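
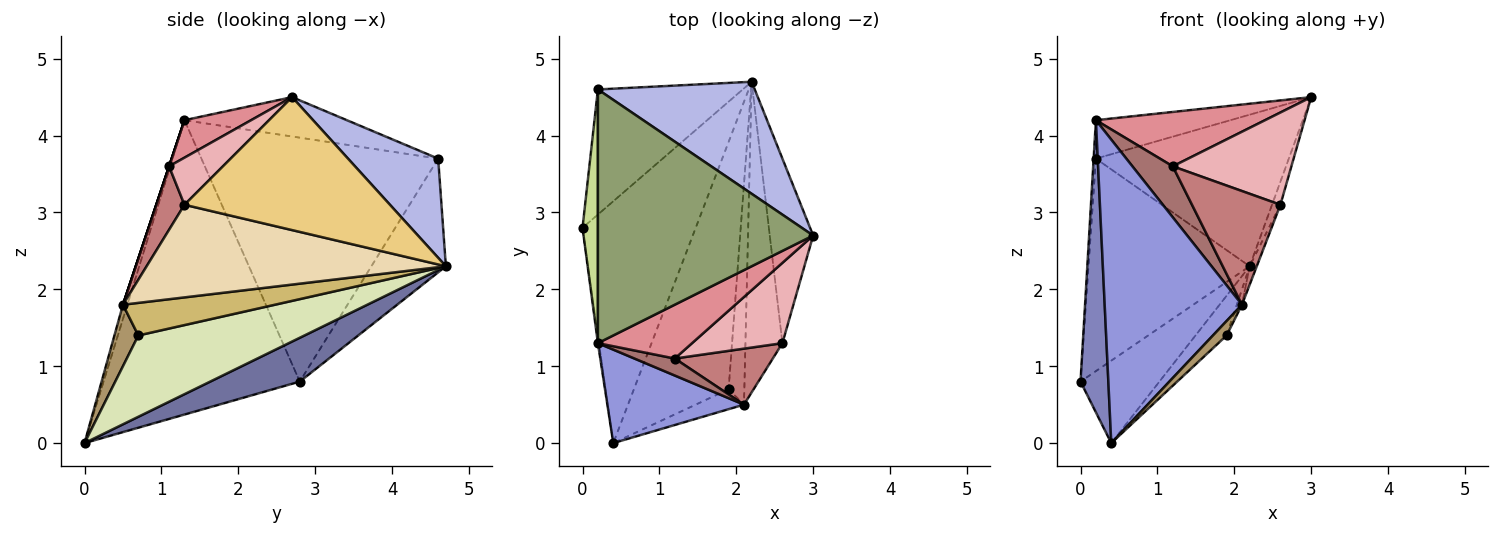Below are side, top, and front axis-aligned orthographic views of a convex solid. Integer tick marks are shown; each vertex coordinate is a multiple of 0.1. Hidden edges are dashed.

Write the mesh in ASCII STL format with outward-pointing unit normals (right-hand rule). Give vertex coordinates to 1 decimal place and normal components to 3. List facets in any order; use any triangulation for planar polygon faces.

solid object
 facet normal 0.344 0.303 -0.889
  outer loop
   vertex 2.2 4.7 2.3
   vertex 0.4 0.0 0.0
   vertex 0.0 2.8 0.8
  endloop
 endfacet
 facet normal -0.990 -0.140 -0.004
  outer loop
   vertex 0.2 1.3 4.2
   vertex 0.0 2.8 0.8
   vertex 0.4 0.0 0.0
  endloop
 endfacet
 facet normal -0.031 -0.955 0.294
  outer loop
   vertex 2.1 0.5 1.8
   vertex 0.2 1.3 4.2
   vertex 0.4 0.0 0.0
  endloop
 endfacet
 facet normal 0.352 0.753 0.556
  outer loop
   vertex 0.2 4.6 3.7
   vertex 3.0 2.7 4.5
   vertex 2.2 4.7 2.3
  endloop
 endfacet
 facet normal -0.178 0.147 0.973
  outer loop
   vertex 0.2 4.6 3.7
   vertex 0.2 1.3 4.2
   vertex 3.0 2.7 4.5
  endloop
 endfacet
 facet normal -0.370 0.801 -0.471
  outer loop
   vertex 0.2 4.6 3.7
   vertex 2.2 4.7 2.3
   vertex 0.0 2.8 0.8
  endloop
 endfacet
 facet normal -0.998 0.010 0.063
  outer loop
   vertex 0.2 4.6 3.7
   vertex 0.0 2.8 0.8
   vertex 0.2 1.3 4.2
  endloop
 endfacet
 facet normal 0.647 0.121 -0.753
  outer loop
   vertex 1.9 0.7 1.4
   vertex 0.4 0.0 0.0
   vertex 2.2 4.7 2.3
  endloop
 endfacet
 facet normal 0.717 -0.410 -0.564
  outer loop
   vertex 1.9 0.7 1.4
   vertex 2.1 0.5 1.8
   vertex 0.4 0.0 0.0
  endloop
 endfacet
 facet normal 0.900 0.030 -0.435
  outer loop
   vertex 1.9 0.7 1.4
   vertex 2.2 4.7 2.3
   vertex 2.1 0.5 1.8
  endloop
 endfacet
 facet normal 0.950 0.039 -0.310
  outer loop
   vertex 2.6 1.3 3.1
   vertex 2.2 4.7 2.3
   vertex 3.0 2.7 4.5
  endloop
 endfacet
 facet normal 0.929 0.022 -0.371
  outer loop
   vertex 2.6 1.3 3.1
   vertex 2.1 0.5 1.8
   vertex 2.2 4.7 2.3
  endloop
 endfacet
 facet normal 0.000 -0.949 0.316
  outer loop
   vertex 1.2 1.1 3.6
   vertex 0.2 1.3 4.2
   vertex 2.1 0.5 1.8
  endloop
 endfacet
 facet normal 0.275 -0.862 0.425
  outer loop
   vertex 1.2 1.1 3.6
   vertex 2.1 0.5 1.8
   vertex 2.6 1.3 3.1
  endloop
 endfacet
 facet normal 0.270 -0.684 0.677
  outer loop
   vertex 1.2 1.1 3.6
   vertex 3.0 2.7 4.5
   vertex 0.2 1.3 4.2
  endloop
 endfacet
 facet normal 0.324 -0.714 0.621
  outer loop
   vertex 1.2 1.1 3.6
   vertex 2.6 1.3 3.1
   vertex 3.0 2.7 4.5
  endloop
 endfacet
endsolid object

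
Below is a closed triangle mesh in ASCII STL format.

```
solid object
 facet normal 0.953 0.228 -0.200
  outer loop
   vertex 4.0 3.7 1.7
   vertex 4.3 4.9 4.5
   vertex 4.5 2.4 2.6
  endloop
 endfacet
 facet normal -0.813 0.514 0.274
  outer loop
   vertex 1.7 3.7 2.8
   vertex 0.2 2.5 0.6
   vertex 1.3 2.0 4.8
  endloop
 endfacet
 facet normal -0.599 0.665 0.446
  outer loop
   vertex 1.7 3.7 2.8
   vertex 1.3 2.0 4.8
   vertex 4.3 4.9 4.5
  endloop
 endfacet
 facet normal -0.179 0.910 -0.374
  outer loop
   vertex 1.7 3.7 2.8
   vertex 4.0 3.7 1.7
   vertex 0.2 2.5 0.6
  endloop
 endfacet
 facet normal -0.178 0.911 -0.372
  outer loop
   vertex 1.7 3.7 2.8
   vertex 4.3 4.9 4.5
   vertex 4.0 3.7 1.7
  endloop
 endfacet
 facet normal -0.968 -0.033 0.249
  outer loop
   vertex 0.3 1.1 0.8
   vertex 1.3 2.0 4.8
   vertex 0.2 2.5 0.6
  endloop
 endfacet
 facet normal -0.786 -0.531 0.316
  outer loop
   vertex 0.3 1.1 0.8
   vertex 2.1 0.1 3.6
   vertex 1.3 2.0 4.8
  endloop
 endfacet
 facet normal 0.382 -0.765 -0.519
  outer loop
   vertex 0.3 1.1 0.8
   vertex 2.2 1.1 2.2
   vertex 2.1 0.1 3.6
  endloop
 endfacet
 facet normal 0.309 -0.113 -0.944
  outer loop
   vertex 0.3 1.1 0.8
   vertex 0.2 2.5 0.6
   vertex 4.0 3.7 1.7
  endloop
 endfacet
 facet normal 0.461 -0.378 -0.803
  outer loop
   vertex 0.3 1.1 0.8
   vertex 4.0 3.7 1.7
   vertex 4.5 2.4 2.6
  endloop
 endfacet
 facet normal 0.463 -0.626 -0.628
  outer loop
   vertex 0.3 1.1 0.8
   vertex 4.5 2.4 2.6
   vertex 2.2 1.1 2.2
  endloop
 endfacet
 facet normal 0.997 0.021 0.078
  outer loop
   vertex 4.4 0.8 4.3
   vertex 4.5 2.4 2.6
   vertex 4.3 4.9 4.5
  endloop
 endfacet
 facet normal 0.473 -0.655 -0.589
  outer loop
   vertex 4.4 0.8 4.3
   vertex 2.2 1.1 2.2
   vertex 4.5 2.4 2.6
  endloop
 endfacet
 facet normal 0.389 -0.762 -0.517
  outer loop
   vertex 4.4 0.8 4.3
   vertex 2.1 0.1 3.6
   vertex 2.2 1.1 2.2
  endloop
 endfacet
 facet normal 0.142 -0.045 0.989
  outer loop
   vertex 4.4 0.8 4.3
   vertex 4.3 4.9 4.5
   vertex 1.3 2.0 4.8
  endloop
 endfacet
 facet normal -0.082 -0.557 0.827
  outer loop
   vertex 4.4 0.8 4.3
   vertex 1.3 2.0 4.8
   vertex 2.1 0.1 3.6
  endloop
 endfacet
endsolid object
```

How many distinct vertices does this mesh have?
10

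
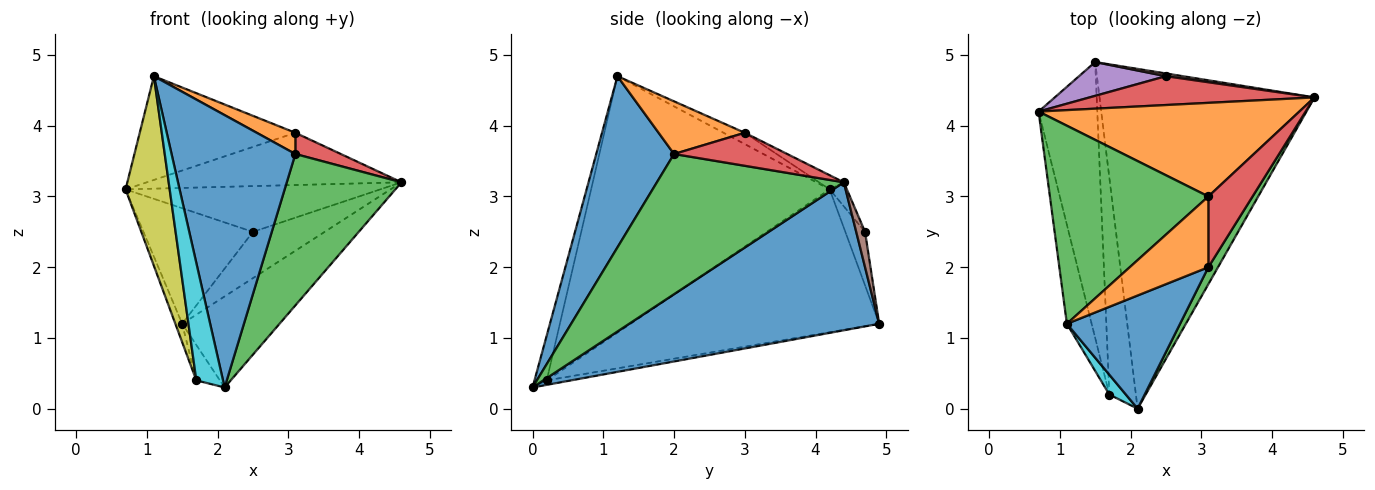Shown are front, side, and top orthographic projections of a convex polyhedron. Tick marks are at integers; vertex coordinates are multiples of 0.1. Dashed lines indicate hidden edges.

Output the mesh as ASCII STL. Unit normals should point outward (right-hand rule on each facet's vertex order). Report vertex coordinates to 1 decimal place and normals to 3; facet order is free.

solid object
 facet normal 0.554 0.216 -0.804
  outer loop
   vertex 1.5 4.9 1.2
   vertex 4.6 4.4 3.2
   vertex 2.1 0.0 0.3
  endloop
 endfacet
 facet normal -0.047 0.487 0.872
  outer loop
   vertex 3.1 3.0 3.9
   vertex 4.6 4.4 3.2
   vertex 0.7 4.2 3.1
  endloop
 endfacet
 facet normal -0.063 0.463 0.884
  outer loop
   vertex 3.1 3.0 3.9
   vertex 0.7 4.2 3.1
   vertex 1.1 1.2 4.7
  endloop
 endfacet
 facet normal -0.057 0.844 0.533
  outer loop
   vertex 2.5 4.7 2.5
   vertex 0.7 4.2 3.1
   vertex 4.6 4.4 3.2
  endloop
 endfacet
 facet normal -0.170 0.946 0.277
  outer loop
   vertex 2.5 4.7 2.5
   vertex 1.5 4.9 1.2
   vertex 0.7 4.2 3.1
  endloop
 endfacet
 facet normal 0.122 0.991 0.059
  outer loop
   vertex 2.5 4.7 2.5
   vertex 4.6 4.4 3.2
   vertex 1.5 4.9 1.2
  endloop
 endfacet
 facet normal -0.925 0.025 -0.380
  outer loop
   vertex 1.7 0.2 0.4
   vertex 0.7 4.2 3.1
   vertex 1.5 4.9 1.2
  endloop
 endfacet
 facet normal -0.164 0.159 -0.974
  outer loop
   vertex 1.7 0.2 0.4
   vertex 1.5 4.9 1.2
   vertex 2.1 0.0 0.3
  endloop
 endfacet
 facet normal -0.979 -0.181 -0.095
  outer loop
   vertex 1.7 0.2 0.4
   vertex 1.1 1.2 4.7
   vertex 0.7 4.2 3.1
  endloop
 endfacet
 facet normal -0.411 -0.899 0.152
  outer loop
   vertex 1.7 0.2 0.4
   vertex 2.1 0.0 0.3
   vertex 1.1 1.2 4.7
  endloop
 endfacet
 facet normal 0.502 -0.799 0.332
  outer loop
   vertex 3.1 2.0 3.6
   vertex 1.1 1.2 4.7
   vertex 2.1 0.0 0.3
  endloop
 endfacet
 facet normal 0.540 -0.242 0.806
  outer loop
   vertex 3.1 2.0 3.6
   vertex 3.1 3.0 3.9
   vertex 1.1 1.2 4.7
  endloop
 endfacet
 facet normal 0.851 -0.522 0.059
  outer loop
   vertex 3.1 2.0 3.6
   vertex 2.1 0.0 0.3
   vertex 4.6 4.4 3.2
  endloop
 endfacet
 facet normal 0.582 -0.234 0.779
  outer loop
   vertex 3.1 2.0 3.6
   vertex 4.6 4.4 3.2
   vertex 3.1 3.0 3.9
  endloop
 endfacet
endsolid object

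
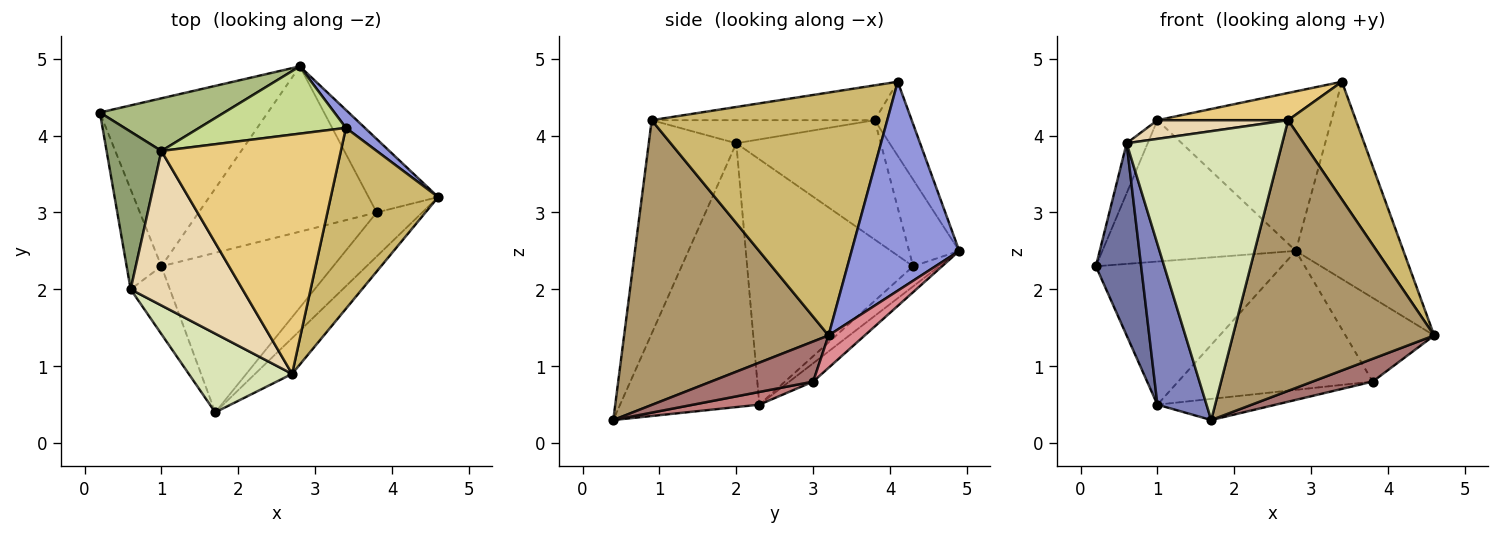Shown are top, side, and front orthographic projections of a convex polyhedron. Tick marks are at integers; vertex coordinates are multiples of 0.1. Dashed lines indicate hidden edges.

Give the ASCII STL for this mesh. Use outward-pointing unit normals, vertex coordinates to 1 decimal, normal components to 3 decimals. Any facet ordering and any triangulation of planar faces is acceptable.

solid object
 facet normal -0.956 -0.260 -0.135
  outer loop
   vertex 1.0 2.3 0.5
   vertex 0.6 2.0 3.9
   vertex 0.2 4.3 2.3
  endloop
 endfacet
 facet normal -0.934 -0.329 -0.139
  outer loop
   vertex 1.0 2.3 0.5
   vertex 1.7 0.4 0.3
   vertex 0.6 2.0 3.9
  endloop
 endfacet
 facet normal 0.706 0.706 0.064
  outer loop
   vertex 2.8 4.9 2.5
   vertex 3.4 4.1 4.7
   vertex 4.6 3.2 1.4
  endloop
 endfacet
 facet normal -0.091 0.646 -0.758
  outer loop
   vertex 2.8 4.9 2.5
   vertex 1.0 2.3 0.5
   vertex 0.2 4.3 2.3
  endloop
 endfacet
 facet normal -0.901 0.131 0.414
  outer loop
   vertex 1.0 3.8 4.2
   vertex 0.2 4.3 2.3
   vertex 0.6 2.0 3.9
  endloop
 endfacet
 facet normal -0.236 0.911 0.339
  outer loop
   vertex 1.0 3.8 4.2
   vertex 2.8 4.9 2.5
   vertex 0.2 4.3 2.3
  endloop
 endfacet
 facet normal -0.192 0.904 0.381
  outer loop
   vertex 1.0 3.8 4.2
   vertex 3.4 4.1 4.7
   vertex 2.8 4.9 2.5
  endloop
 endfacet
 facet normal -0.477 -0.848 0.231
  outer loop
   vertex 2.7 0.9 4.2
   vertex 0.6 2.0 3.9
   vertex 1.7 0.4 0.3
  endloop
 endfacet
 facet normal 0.710 -0.699 -0.092
  outer loop
   vertex 2.7 0.9 4.2
   vertex 1.7 0.4 0.3
   vertex 4.6 3.2 1.4
  endloop
 endfacet
 facet normal 0.884 -0.255 0.391
  outer loop
   vertex 2.7 0.9 4.2
   vertex 4.6 3.2 1.4
   vertex 3.4 4.1 4.7
  endloop
 endfacet
 facet normal -0.189 -0.111 0.976
  outer loop
   vertex 2.7 0.9 4.2
   vertex 3.4 4.1 4.7
   vertex 1.0 3.8 4.2
  endloop
 endfacet
 facet normal -0.201 -0.118 0.973
  outer loop
   vertex 2.7 0.9 4.2
   vertex 1.0 3.8 4.2
   vertex 0.6 2.0 3.9
  endloop
 endfacet
 facet normal 0.615 -0.363 -0.700
  outer loop
   vertex 3.8 3.0 0.8
   vertex 4.6 3.2 1.4
   vertex 1.7 0.4 0.3
  endloop
 endfacet
 facet normal 0.073 0.131 -0.989
  outer loop
   vertex 3.8 3.0 0.8
   vertex 1.7 0.4 0.3
   vertex 1.0 2.3 0.5
  endloop
 endfacet
 facet normal 0.293 0.719 -0.631
  outer loop
   vertex 3.8 3.0 0.8
   vertex 2.8 4.9 2.5
   vertex 4.6 3.2 1.4
  endloop
 endfacet
 facet normal -0.079 0.641 -0.763
  outer loop
   vertex 3.8 3.0 0.8
   vertex 1.0 2.3 0.5
   vertex 2.8 4.9 2.5
  endloop
 endfacet
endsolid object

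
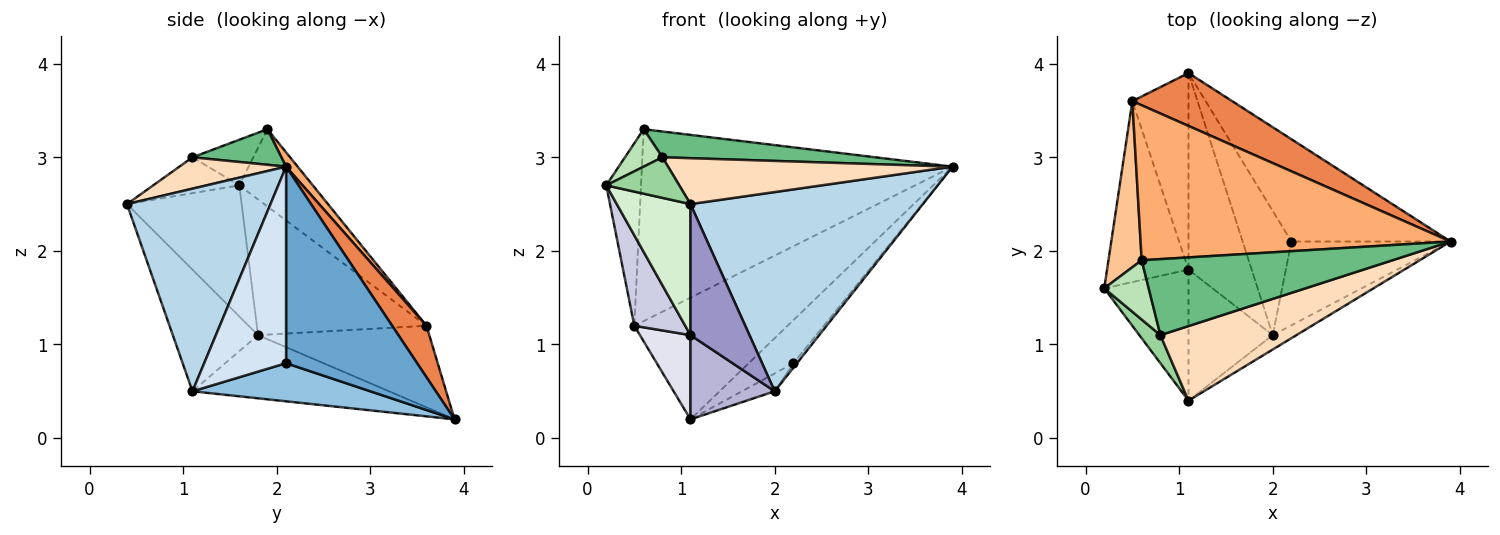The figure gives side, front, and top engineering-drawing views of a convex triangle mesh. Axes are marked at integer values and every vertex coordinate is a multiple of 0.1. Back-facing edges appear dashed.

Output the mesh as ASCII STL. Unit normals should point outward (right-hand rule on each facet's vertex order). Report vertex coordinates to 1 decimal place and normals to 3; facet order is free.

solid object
 facet normal 0.751 0.256 -0.608
  outer loop
   vertex 2.2 2.1 0.8
   vertex 1.1 3.9 0.2
   vertex 3.9 2.1 2.9
  endloop
 endfacet
 facet normal 0.612 0.113 -0.783
  outer loop
   vertex 2.0 1.1 0.5
   vertex 1.1 3.9 0.2
   vertex 2.2 2.1 0.8
  endloop
 endfacet
 facet normal 0.524 -0.849 -0.061
  outer loop
   vertex 2.0 1.1 0.5
   vertex 3.9 2.1 2.9
   vertex 1.1 0.4 2.5
  endloop
 endfacet
 facet normal 0.777 0.033 -0.629
  outer loop
   vertex 2.0 1.1 0.5
   vertex 2.2 2.1 0.8
   vertex 3.9 2.1 2.9
  endloop
 endfacet
 facet normal 0.201 0.898 0.390
  outer loop
   vertex 0.5 3.6 1.2
   vertex 3.9 2.1 2.9
   vertex 1.1 3.9 0.2
  endloop
 endfacet
 facet normal 0.029 0.778 0.628
  outer loop
   vertex 0.5 3.6 1.2
   vertex 0.6 1.9 3.3
   vertex 3.9 2.1 2.9
  endloop
 endfacet
 facet normal -0.843 0.398 0.363
  outer loop
   vertex 0.5 3.6 1.2
   vertex 0.2 1.6 2.7
   vertex 0.6 1.9 3.3
  endloop
 endfacet
 facet normal 0.193 -0.514 0.836
  outer loop
   vertex 0.8 1.1 3.0
   vertex 1.1 0.4 2.5
   vertex 3.9 2.1 2.9
  endloop
 endfacet
 facet normal 0.133 -0.319 0.938
  outer loop
   vertex 0.8 1.1 3.0
   vertex 3.9 2.1 2.9
   vertex 0.6 1.9 3.3
  endloop
 endfacet
 facet normal -0.696 -0.590 0.409
  outer loop
   vertex 0.8 1.1 3.0
   vertex 0.2 1.6 2.7
   vertex 1.1 0.4 2.5
  endloop
 endfacet
 facet normal -0.655 -0.403 0.639
  outer loop
   vertex 0.8 1.1 3.0
   vertex 0.6 1.9 3.3
   vertex 0.2 1.6 2.7
  endloop
 endfacet
 facet normal -0.740 -0.476 -0.476
  outer loop
   vertex 1.1 1.8 1.1
   vertex 1.1 0.4 2.5
   vertex 0.2 1.6 2.7
  endloop
 endfacet
 facet normal -0.715 -0.495 -0.495
  outer loop
   vertex 1.1 1.8 1.1
   vertex 2.0 1.1 0.5
   vertex 1.1 0.4 2.5
  endloop
 endfacet
 facet normal -0.677 -0.290 -0.677
  outer loop
   vertex 1.1 1.8 1.1
   vertex 1.1 3.9 0.2
   vertex 2.0 1.1 0.5
  endloop
 endfacet
 facet normal -0.830 -0.249 -0.498
  outer loop
   vertex 1.1 1.8 1.1
   vertex 0.2 1.6 2.7
   vertex 0.5 3.6 1.2
  endloop
 endfacet
 facet normal -0.800 -0.236 -0.551
  outer loop
   vertex 1.1 1.8 1.1
   vertex 0.5 3.6 1.2
   vertex 1.1 3.9 0.2
  endloop
 endfacet
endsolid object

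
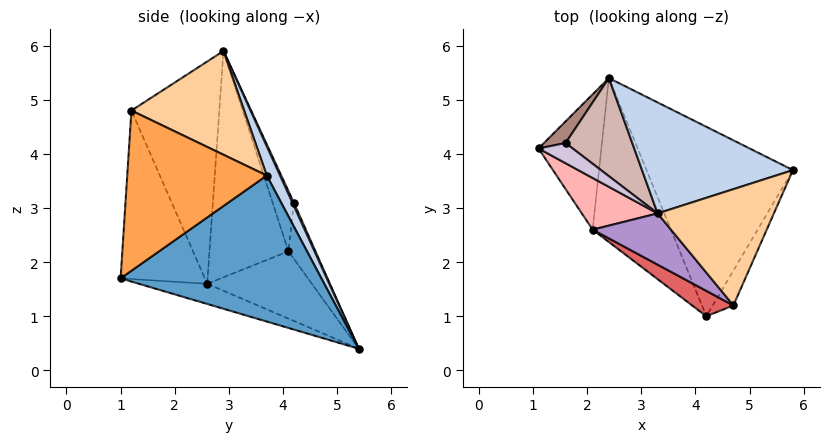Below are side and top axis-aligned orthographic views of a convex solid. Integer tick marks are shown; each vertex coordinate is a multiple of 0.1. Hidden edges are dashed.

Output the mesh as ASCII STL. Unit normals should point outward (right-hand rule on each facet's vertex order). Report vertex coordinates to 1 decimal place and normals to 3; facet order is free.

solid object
 facet normal 0.704 0.079 -0.706
  outer loop
   vertex 2.4 5.4 0.4
   vertex 5.8 3.7 3.6
   vertex 4.2 1.0 1.7
  endloop
 endfacet
 facet normal 0.078 0.912 0.402
  outer loop
   vertex 2.4 5.4 0.4
   vertex 3.3 2.9 5.9
   vertex 5.8 3.7 3.6
  endloop
 endfacet
 facet normal 0.888 -0.446 -0.114
  outer loop
   vertex 4.7 1.2 4.8
   vertex 4.2 1.0 1.7
   vertex 5.8 3.7 3.6
  endloop
 endfacet
 facet normal 0.664 0.065 0.745
  outer loop
   vertex 4.7 1.2 4.8
   vertex 5.8 3.7 3.6
   vertex 3.3 2.9 5.9
  endloop
 endfacet
 facet normal -0.715 -0.209 -0.667
  outer loop
   vertex 2.1 2.6 1.6
   vertex 1.1 4.1 2.2
   vertex 2.4 5.4 0.4
  endloop
 endfacet
 facet normal -0.233 -0.362 -0.903
  outer loop
   vertex 2.1 2.6 1.6
   vertex 2.4 5.4 0.4
   vertex 4.2 1.0 1.7
  endloop
 endfacet
 facet normal -0.604 -0.783 0.148
  outer loop
   vertex 2.1 2.6 1.6
   vertex 4.2 1.0 1.7
   vertex 4.7 1.2 4.8
  endloop
 endfacet
 facet normal -0.755 -0.605 0.253
  outer loop
   vertex 2.1 2.6 1.6
   vertex 3.3 2.9 5.9
   vertex 1.1 4.1 2.2
  endloop
 endfacet
 facet normal -0.670 -0.704 0.236
  outer loop
   vertex 2.1 2.6 1.6
   vertex 4.7 1.2 4.8
   vertex 3.3 2.9 5.9
  endloop
 endfacet
 facet normal -0.868 -0.078 0.491
  outer loop
   vertex 1.6 4.2 3.1
   vertex 1.1 4.1 2.2
   vertex 3.3 2.9 5.9
  endloop
 endfacet
 facet normal -0.535 0.820 0.206
  outer loop
   vertex 1.6 4.2 3.1
   vertex 2.4 5.4 0.4
   vertex 1.1 4.1 2.2
  endloop
 endfacet
 facet normal 0.020 0.911 0.411
  outer loop
   vertex 1.6 4.2 3.1
   vertex 3.3 2.9 5.9
   vertex 2.4 5.4 0.4
  endloop
 endfacet
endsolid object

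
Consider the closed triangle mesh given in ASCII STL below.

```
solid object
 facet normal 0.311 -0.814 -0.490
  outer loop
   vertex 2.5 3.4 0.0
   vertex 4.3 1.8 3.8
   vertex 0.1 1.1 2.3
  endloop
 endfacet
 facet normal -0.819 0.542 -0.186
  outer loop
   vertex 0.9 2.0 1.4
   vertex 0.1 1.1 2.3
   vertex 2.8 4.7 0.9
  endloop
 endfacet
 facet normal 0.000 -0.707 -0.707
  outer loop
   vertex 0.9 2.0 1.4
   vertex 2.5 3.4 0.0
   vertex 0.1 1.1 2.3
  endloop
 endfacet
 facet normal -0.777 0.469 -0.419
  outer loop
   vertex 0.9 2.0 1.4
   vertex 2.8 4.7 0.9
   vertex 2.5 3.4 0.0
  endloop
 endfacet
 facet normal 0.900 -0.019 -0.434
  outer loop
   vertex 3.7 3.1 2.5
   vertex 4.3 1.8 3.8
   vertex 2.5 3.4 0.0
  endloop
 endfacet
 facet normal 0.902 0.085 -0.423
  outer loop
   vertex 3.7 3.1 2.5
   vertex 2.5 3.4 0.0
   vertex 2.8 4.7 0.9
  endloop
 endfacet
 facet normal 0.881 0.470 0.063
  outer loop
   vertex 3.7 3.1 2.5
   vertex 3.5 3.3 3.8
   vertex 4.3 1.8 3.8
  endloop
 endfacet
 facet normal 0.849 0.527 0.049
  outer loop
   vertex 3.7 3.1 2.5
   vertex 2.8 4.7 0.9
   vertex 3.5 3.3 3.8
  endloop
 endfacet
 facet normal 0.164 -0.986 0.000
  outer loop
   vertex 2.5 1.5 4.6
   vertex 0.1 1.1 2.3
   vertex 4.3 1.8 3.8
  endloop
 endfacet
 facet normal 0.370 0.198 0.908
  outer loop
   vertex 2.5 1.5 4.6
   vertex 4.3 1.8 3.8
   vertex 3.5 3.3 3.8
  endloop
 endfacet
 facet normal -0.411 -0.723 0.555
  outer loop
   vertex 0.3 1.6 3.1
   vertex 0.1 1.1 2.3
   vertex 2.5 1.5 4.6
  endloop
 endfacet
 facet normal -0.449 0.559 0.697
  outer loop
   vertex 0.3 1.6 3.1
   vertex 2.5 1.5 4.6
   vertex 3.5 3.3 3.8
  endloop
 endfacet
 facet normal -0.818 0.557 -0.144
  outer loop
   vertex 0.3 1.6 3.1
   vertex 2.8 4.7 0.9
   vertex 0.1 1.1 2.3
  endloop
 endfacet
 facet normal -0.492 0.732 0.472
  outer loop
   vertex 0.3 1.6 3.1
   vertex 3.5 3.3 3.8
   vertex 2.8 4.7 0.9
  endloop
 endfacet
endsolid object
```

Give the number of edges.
21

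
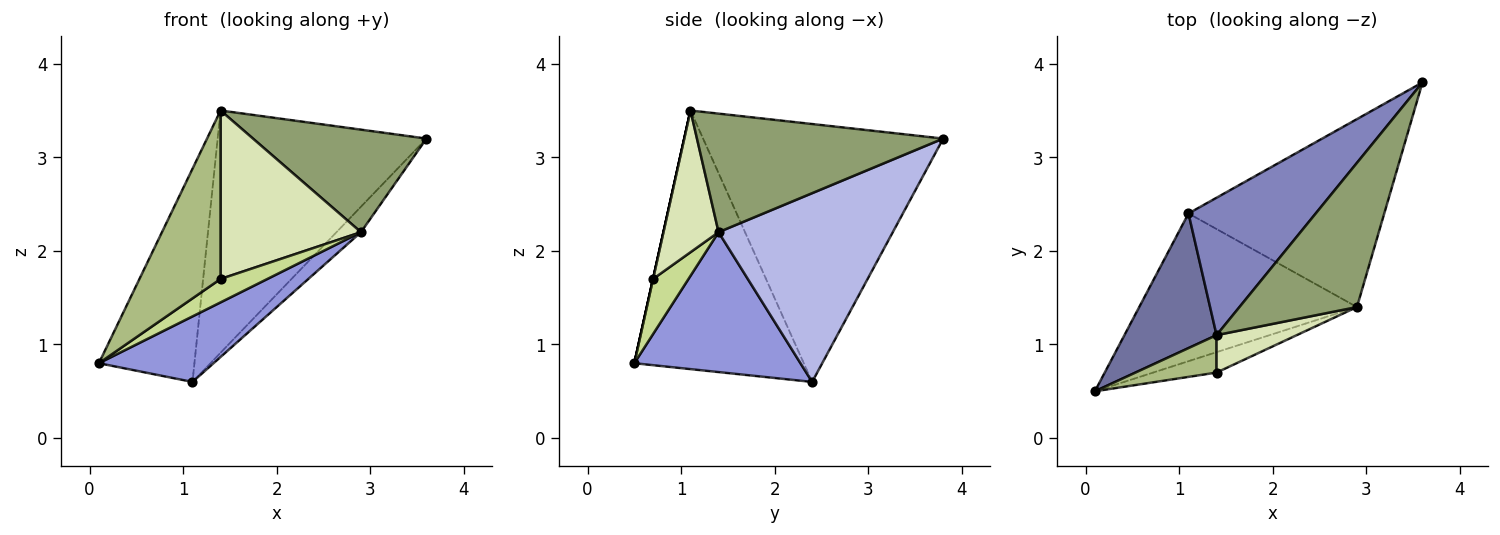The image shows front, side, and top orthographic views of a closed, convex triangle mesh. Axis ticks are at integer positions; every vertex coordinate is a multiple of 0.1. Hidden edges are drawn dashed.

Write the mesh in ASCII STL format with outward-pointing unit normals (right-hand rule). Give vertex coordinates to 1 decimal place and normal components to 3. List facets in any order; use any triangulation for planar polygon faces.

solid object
 facet normal -0.832 0.469 0.296
  outer loop
   vertex 1.4 1.1 3.5
   vertex 1.1 2.4 0.6
   vertex 0.1 0.5 0.8
  endloop
 endfacet
 facet normal -0.707 0.615 0.349
  outer loop
   vertex 1.4 1.1 3.5
   vertex 3.6 3.8 3.2
   vertex 1.1 2.4 0.6
  endloop
 endfacet
 facet normal 0.506 -0.350 -0.788
  outer loop
   vertex 2.9 1.4 2.2
   vertex 0.1 0.5 0.8
   vertex 1.1 2.4 0.6
  endloop
 endfacet
 facet normal 0.691 0.097 -0.716
  outer loop
   vertex 2.9 1.4 2.2
   vertex 1.1 2.4 0.6
   vertex 3.6 3.8 3.2
  endloop
 endfacet
 facet normal 0.635 -0.448 0.630
  outer loop
   vertex 2.9 1.4 2.2
   vertex 3.6 3.8 3.2
   vertex 1.4 1.1 3.5
  endloop
 endfacet
 facet normal 0.000 -0.976 0.217
  outer loop
   vertex 1.4 0.7 1.7
   vertex 1.4 1.1 3.5
   vertex 0.1 0.5 0.8
  endloop
 endfacet
 facet normal 0.496 -0.655 -0.571
  outer loop
   vertex 1.4 0.7 1.7
   vertex 0.1 0.5 0.8
   vertex 2.9 1.4 2.2
  endloop
 endfacet
 facet normal 0.358 -0.912 0.203
  outer loop
   vertex 1.4 0.7 1.7
   vertex 2.9 1.4 2.2
   vertex 1.4 1.1 3.5
  endloop
 endfacet
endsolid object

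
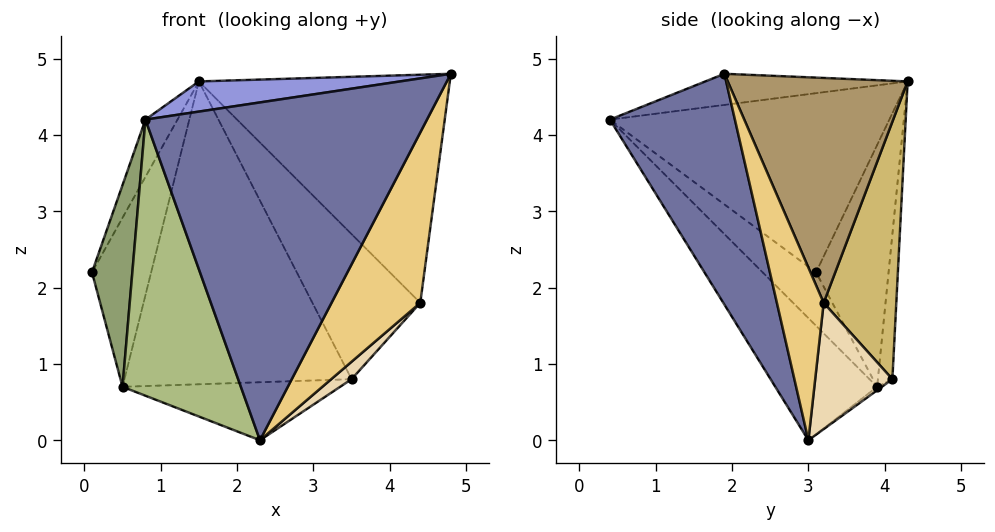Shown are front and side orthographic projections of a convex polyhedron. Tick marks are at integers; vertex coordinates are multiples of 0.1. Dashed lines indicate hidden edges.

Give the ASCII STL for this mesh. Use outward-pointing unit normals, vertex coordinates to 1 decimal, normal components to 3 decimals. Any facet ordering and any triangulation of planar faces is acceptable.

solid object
 facet normal 0.374 -0.842 -0.388
  outer loop
   vertex 2.3 3.0 0.0
   vertex 4.8 1.9 4.8
   vertex 0.8 0.4 4.2
  endloop
 endfacet
 facet normal -0.888 0.102 0.448
  outer loop
   vertex 1.5 4.3 4.7
   vertex 0.1 3.1 2.2
   vertex 0.8 0.4 4.2
  endloop
 endfacet
 facet normal -0.108 -0.107 0.988
  outer loop
   vertex 1.5 4.3 4.7
   vertex 0.8 0.4 4.2
   vertex 4.8 1.9 4.8
  endloop
 endfacet
 facet normal -0.768 0.627 0.129
  outer loop
   vertex 0.5 3.9 0.7
   vertex 0.1 3.1 2.2
   vertex 1.5 4.3 4.7
  endloop
 endfacet
 facet normal -0.704 -0.532 -0.471
  outer loop
   vertex 0.5 3.9 0.7
   vertex 0.8 0.4 4.2
   vertex 0.1 3.1 2.2
  endloop
 endfacet
 facet normal -0.534 -0.620 -0.575
  outer loop
   vertex 0.5 3.9 0.7
   vertex 2.3 3.0 0.0
   vertex 0.8 0.4 4.2
  endloop
 endfacet
 facet normal -0.013 0.597 -0.802
  outer loop
   vertex 3.5 4.1 0.8
   vertex 2.3 3.0 0.0
   vertex 0.5 3.9 0.7
  endloop
 endfacet
 facet normal -0.064 0.994 -0.084
  outer loop
   vertex 3.5 4.1 0.8
   vertex 0.5 3.9 0.7
   vertex 1.5 4.3 4.7
  endloop
 endfacet
 facet normal 0.562 0.784 0.265
  outer loop
   vertex 4.4 3.2 1.8
   vertex 1.5 4.3 4.7
   vertex 4.8 1.9 4.8
  endloop
 endfacet
 facet normal 0.543 0.806 0.237
  outer loop
   vertex 4.4 3.2 1.8
   vertex 3.5 4.1 0.8
   vertex 1.5 4.3 4.7
  endloop
 endfacet
 facet normal 0.426 -0.808 -0.407
  outer loop
   vertex 4.4 3.2 1.8
   vertex 4.8 1.9 4.8
   vertex 2.3 3.0 0.0
  endloop
 endfacet
 facet normal 0.651 -0.172 -0.740
  outer loop
   vertex 4.4 3.2 1.8
   vertex 2.3 3.0 0.0
   vertex 3.5 4.1 0.8
  endloop
 endfacet
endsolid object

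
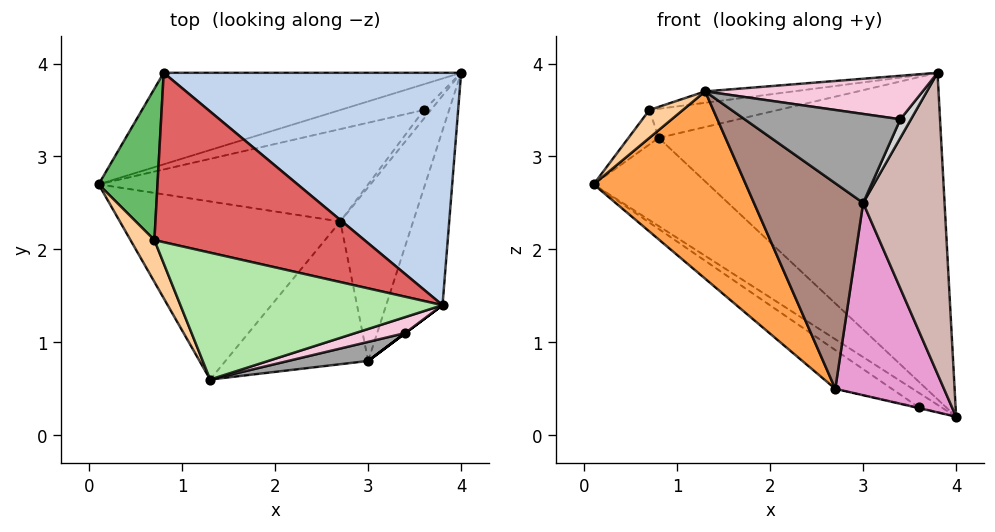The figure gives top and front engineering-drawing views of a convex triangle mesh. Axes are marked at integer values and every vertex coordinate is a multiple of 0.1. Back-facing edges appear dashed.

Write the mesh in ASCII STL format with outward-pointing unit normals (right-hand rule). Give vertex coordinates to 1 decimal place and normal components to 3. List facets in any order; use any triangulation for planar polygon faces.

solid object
 facet normal -0.560 0.575 -0.597
  outer loop
   vertex 0.8 3.9 3.2
   vertex 4.0 3.9 0.2
   vertex 0.1 2.7 2.7
  endloop
 endfacet
 facet normal 0.478 0.716 0.509
  outer loop
   vertex 0.8 3.9 3.2
   vertex 3.8 1.4 3.9
   vertex 4.0 3.9 0.2
  endloop
 endfacet
 facet normal -0.570 -0.595 -0.566
  outer loop
   vertex 2.7 2.3 0.5
   vertex 1.3 0.6 3.7
   vertex 0.1 2.7 2.7
  endloop
 endfacet
 facet normal -0.857 -0.286 0.429
  outer loop
   vertex 0.7 2.1 3.5
   vertex 0.1 2.7 2.7
   vertex 1.3 0.6 3.7
  endloop
 endfacet
 facet normal -0.733 0.151 0.663
  outer loop
   vertex 0.7 2.1 3.5
   vertex 0.8 3.9 3.2
   vertex 0.1 2.7 2.7
  endloop
 endfacet
 facet normal -0.108 0.089 0.990
  outer loop
   vertex 0.7 2.1 3.5
   vertex 1.3 0.6 3.7
   vertex 3.8 1.4 3.9
  endloop
 endfacet
 facet normal -0.089 0.169 0.982
  outer loop
   vertex 0.7 2.1 3.5
   vertex 3.8 1.4 3.9
   vertex 0.8 3.9 3.2
  endloop
 endfacet
 facet normal -0.579 0.401 -0.710
  outer loop
   vertex 3.6 3.5 0.3
   vertex 0.1 2.7 2.7
   vertex 4.0 3.9 0.2
  endloop
 endfacet
 facet normal -0.585 0.314 -0.748
  outer loop
   vertex 3.6 3.5 0.3
   vertex 2.7 2.3 0.5
   vertex 0.1 2.7 2.7
  endloop
 endfacet
 facet normal -0.315 0.079 -0.946
  outer loop
   vertex 3.6 3.5 0.3
   vertex 4.0 3.9 0.2
   vertex 2.7 2.3 0.5
  endloop
 endfacet
 facet normal -0.292 -0.786 -0.545
  outer loop
   vertex 3.0 0.8 2.5
   vertex 1.3 0.6 3.7
   vertex 2.7 2.3 0.5
  endloop
 endfacet
 facet normal 0.837 -0.474 -0.275
  outer loop
   vertex 3.0 0.8 2.5
   vertex 4.0 3.9 0.2
   vertex 3.8 1.4 3.9
  endloop
 endfacet
 facet normal 0.604 -0.591 -0.534
  outer loop
   vertex 3.0 0.8 2.5
   vertex 2.7 2.3 0.5
   vertex 4.0 3.9 0.2
  endloop
 endfacet
 facet normal 0.263 -0.906 0.333
  outer loop
   vertex 3.4 1.1 3.4
   vertex 3.8 1.4 3.9
   vertex 1.3 0.6 3.7
  endloop
 endfacet
 facet normal 0.254 -0.946 0.202
  outer loop
   vertex 3.4 1.1 3.4
   vertex 1.3 0.6 3.7
   vertex 3.0 0.8 2.5
  endloop
 endfacet
 facet normal 0.600 -0.800 0.000
  outer loop
   vertex 3.4 1.1 3.4
   vertex 3.0 0.8 2.5
   vertex 3.8 1.4 3.9
  endloop
 endfacet
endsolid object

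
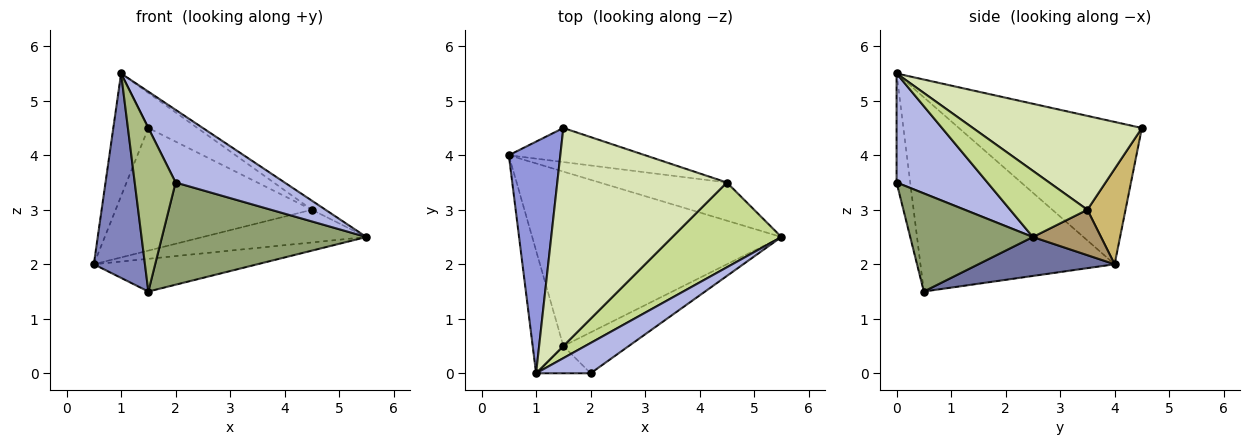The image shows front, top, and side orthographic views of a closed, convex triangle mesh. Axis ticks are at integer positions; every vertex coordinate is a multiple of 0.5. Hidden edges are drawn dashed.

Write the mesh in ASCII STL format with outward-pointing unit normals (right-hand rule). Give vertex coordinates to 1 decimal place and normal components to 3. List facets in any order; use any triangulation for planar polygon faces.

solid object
 facet normal 0.152 0.182 -0.971
  outer loop
   vertex 1.5 0.5 1.5
   vertex 0.5 4.0 2.0
   vertex 5.5 2.5 2.5
  endloop
 endfacet
 facet normal -0.956 -0.252 -0.151
  outer loop
   vertex 1.5 0.5 1.5
   vertex 1.0 0.0 5.5
   vertex 0.5 4.0 2.0
  endloop
 endfacet
 facet normal -0.925 0.177 0.335
  outer loop
   vertex 1.5 4.5 4.5
   vertex 0.5 4.0 2.0
   vertex 1.0 0.0 5.5
  endloop
 endfacet
 facet normal 0.610 -0.732 0.305
  outer loop
   vertex 2.0 0.0 3.5
   vertex 5.5 2.5 2.5
   vertex 1.0 0.0 5.5
  endloop
 endfacet
 facet normal 0.487 -0.811 -0.324
  outer loop
   vertex 2.0 0.0 3.5
   vertex 1.5 0.5 1.5
   vertex 5.5 2.5 2.5
  endloop
 endfacet
 facet normal -0.312 -0.937 -0.156
  outer loop
   vertex 2.0 0.0 3.5
   vertex 1.0 0.0 5.5
   vertex 1.5 0.5 1.5
  endloop
 endfacet
 facet normal 0.517 0.091 0.851
  outer loop
   vertex 4.5 3.5 3.0
   vertex 1.0 0.0 5.5
   vertex 5.5 2.5 2.5
  endloop
 endfacet
 facet normal 0.480 0.139 0.866
  outer loop
   vertex 4.5 3.5 3.0
   vertex 1.5 4.5 4.5
   vertex 1.0 0.0 5.5
  endloop
 endfacet
 facet normal 0.262 0.628 -0.733
  outer loop
   vertex 4.5 3.5 3.0
   vertex 5.5 2.5 2.5
   vertex 0.5 4.0 2.0
  endloop
 endfacet
 facet normal 0.184 0.947 -0.263
  outer loop
   vertex 4.5 3.5 3.0
   vertex 0.5 4.0 2.0
   vertex 1.5 4.5 4.5
  endloop
 endfacet
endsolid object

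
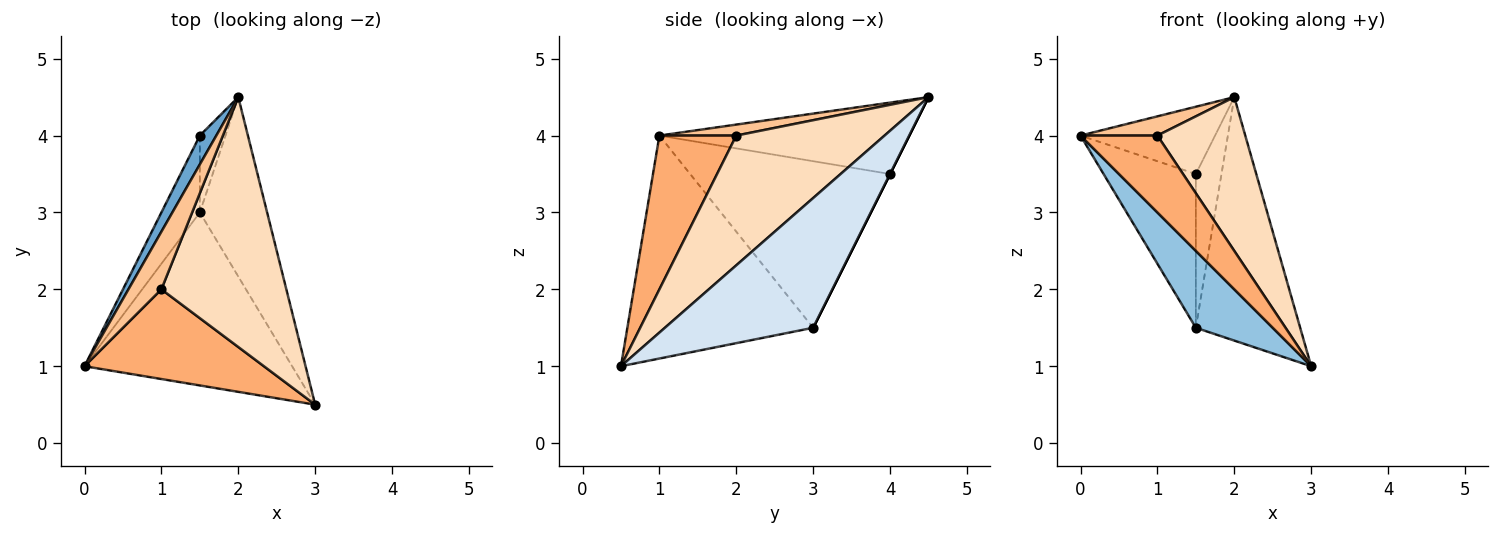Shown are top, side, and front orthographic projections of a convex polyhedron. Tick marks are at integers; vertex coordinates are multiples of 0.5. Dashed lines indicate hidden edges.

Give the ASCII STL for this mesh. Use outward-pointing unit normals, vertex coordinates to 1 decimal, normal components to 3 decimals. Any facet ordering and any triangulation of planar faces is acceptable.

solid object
 facet normal -0.863 0.465 0.199
  outer loop
   vertex 1.5 4.0 3.5
   vertex 0.0 1.0 4.0
   vertex 2.0 4.5 4.5
  endloop
 endfacet
 facet normal -0.700 -0.290 -0.652
  outer loop
   vertex 1.5 3.0 1.5
   vertex 3.0 0.5 1.0
   vertex 0.0 1.0 4.0
  endloop
 endfacet
 facet normal -0.889 0.410 -0.205
  outer loop
   vertex 1.5 3.0 1.5
   vertex 0.0 1.0 4.0
   vertex 1.5 4.0 3.5
  endloop
 endfacet
 facet normal 0.753 0.530 -0.390
  outer loop
   vertex 1.5 3.0 1.5
   vertex 2.0 4.5 4.5
   vertex 3.0 0.5 1.0
  endloop
 endfacet
 facet normal 0.000 0.894 -0.447
  outer loop
   vertex 1.5 3.0 1.5
   vertex 1.5 4.0 3.5
   vertex 2.0 4.5 4.5
  endloop
 endfacet
 facet normal 0.545 -0.545 0.636
  outer loop
   vertex 1.0 2.0 4.0
   vertex 0.0 1.0 4.0
   vertex 3.0 0.5 1.0
  endloop
 endfacet
 facet normal 0.302 -0.302 0.905
  outer loop
   vertex 1.0 2.0 4.0
   vertex 2.0 4.5 4.5
   vertex 0.0 1.0 4.0
  endloop
 endfacet
 facet normal 0.662 -0.393 0.638
  outer loop
   vertex 1.0 2.0 4.0
   vertex 3.0 0.5 1.0
   vertex 2.0 4.5 4.5
  endloop
 endfacet
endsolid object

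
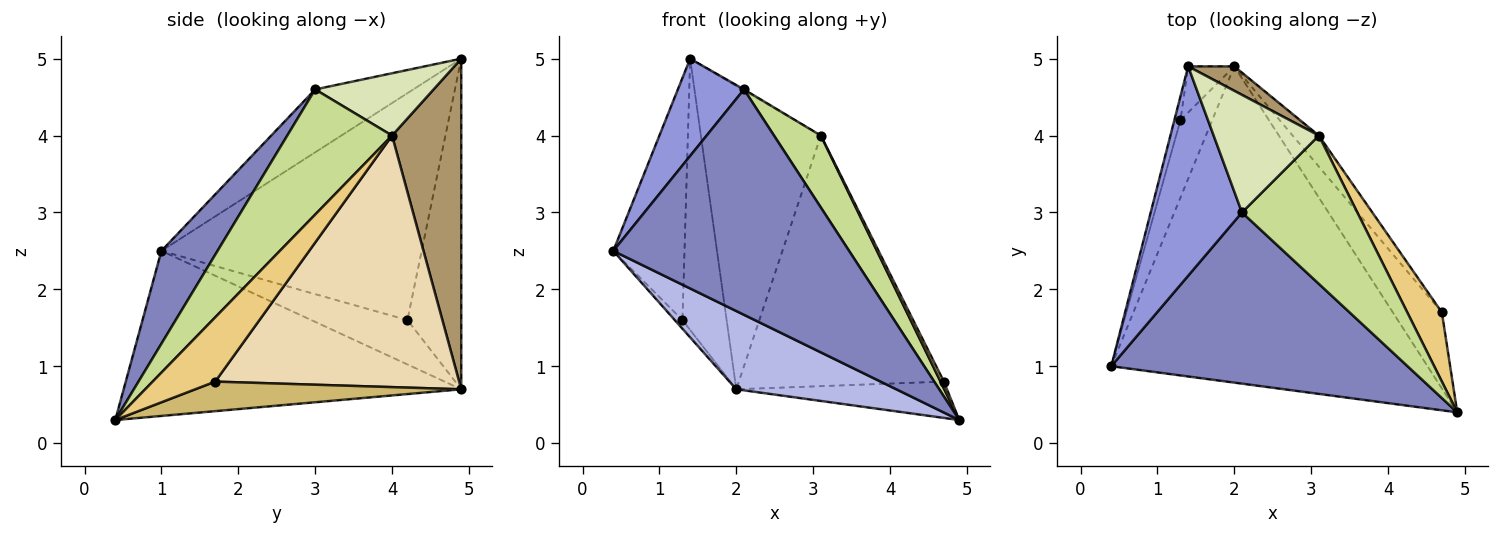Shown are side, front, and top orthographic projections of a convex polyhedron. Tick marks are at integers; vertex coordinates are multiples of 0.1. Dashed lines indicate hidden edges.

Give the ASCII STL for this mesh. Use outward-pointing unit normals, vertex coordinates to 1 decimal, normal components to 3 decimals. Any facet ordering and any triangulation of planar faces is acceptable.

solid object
 facet normal -0.964 0.264 -0.026
  outer loop
   vertex 1.3 4.2 1.6
   vertex 0.4 1.0 2.5
   vertex 1.4 4.9 5.0
  endloop
 endfacet
 facet normal 0.186 -0.782 0.594
  outer loop
   vertex 2.1 3.0 4.6
   vertex 0.4 1.0 2.5
   vertex 4.9 0.4 0.3
  endloop
 endfacet
 facet normal -0.530 -0.357 0.769
  outer loop
   vertex 2.1 3.0 4.6
   vertex 1.4 4.9 5.0
   vertex 0.4 1.0 2.5
  endloop
 endfacet
 facet normal -0.452 -0.214 -0.866
  outer loop
   vertex 2.0 4.9 0.7
   vertex 4.9 0.4 0.3
   vertex 0.4 1.0 2.5
  endloop
 endfacet
 facet normal -0.812 0.065 -0.581
  outer loop
   vertex 2.0 4.9 0.7
   vertex 0.4 1.0 2.5
   vertex 1.3 4.2 1.6
  endloop
 endfacet
 facet normal -0.769 0.631 -0.107
  outer loop
   vertex 2.0 4.9 0.7
   vertex 1.3 4.2 1.6
   vertex 1.4 4.9 5.0
  endloop
 endfacet
 facet normal 0.699 -0.312 0.644
  outer loop
   vertex 3.1 4.0 4.0
   vertex 2.1 3.0 4.6
   vertex 4.9 0.4 0.3
  endloop
 endfacet
 facet normal 0.510 0.007 0.860
  outer loop
   vertex 3.1 4.0 4.0
   vertex 1.4 4.9 5.0
   vertex 2.1 3.0 4.6
  endloop
 endfacet
 facet normal 0.498 0.864 0.070
  outer loop
   vertex 3.1 4.0 4.0
   vertex 2.0 4.9 0.7
   vertex 1.4 4.9 5.0
  endloop
 endfacet
 facet normal 0.478 0.378 -0.793
  outer loop
   vertex 4.7 1.7 0.8
   vertex 4.9 0.4 0.3
   vertex 2.0 4.9 0.7
  endloop
 endfacet
 facet normal 0.880 -0.047 0.473
  outer loop
   vertex 4.7 1.7 0.8
   vertex 3.1 4.0 4.0
   vertex 4.9 0.4 0.3
  endloop
 endfacet
 facet normal 0.763 0.641 -0.079
  outer loop
   vertex 4.7 1.7 0.8
   vertex 2.0 4.9 0.7
   vertex 3.1 4.0 4.0
  endloop
 endfacet
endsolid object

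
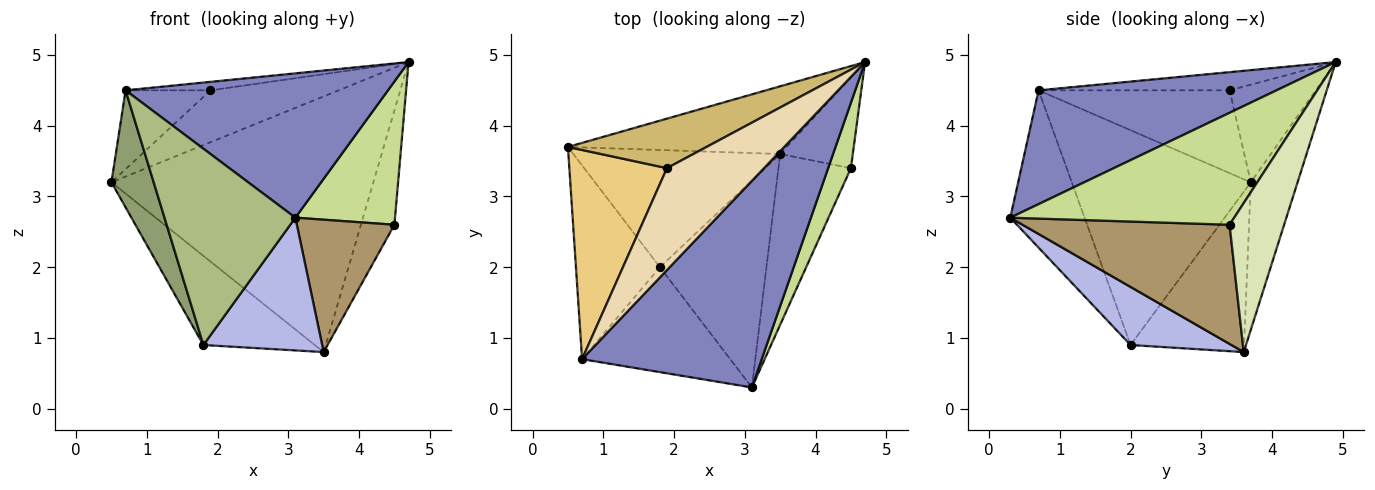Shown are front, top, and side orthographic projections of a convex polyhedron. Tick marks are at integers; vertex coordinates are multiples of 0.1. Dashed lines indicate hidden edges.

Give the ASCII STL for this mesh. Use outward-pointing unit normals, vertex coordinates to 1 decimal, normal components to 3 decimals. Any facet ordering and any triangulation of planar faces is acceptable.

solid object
 facet normal -0.170 0.953 -0.252
  outer loop
   vertex 3.5 3.6 0.8
   vertex 0.5 3.7 3.2
   vertex 4.7 4.9 4.9
  endloop
 endfacet
 facet normal 0.461 -0.508 0.727
  outer loop
   vertex 0.7 0.7 4.5
   vertex 3.1 0.3 2.7
   vertex 4.7 4.9 4.9
  endloop
 endfacet
 facet normal -0.525 0.515 -0.678
  outer loop
   vertex 1.8 2.0 0.9
   vertex 0.5 3.7 3.2
   vertex 3.5 3.6 0.8
  endloop
 endfacet
 facet normal 0.417 -0.491 -0.765
  outer loop
   vertex 1.8 2.0 0.9
   vertex 3.5 3.6 0.8
   vertex 3.1 0.3 2.7
  endloop
 endfacet
 facet normal -0.910 -0.215 -0.355
  outer loop
   vertex 1.8 2.0 0.9
   vertex 0.7 0.7 4.5
   vertex 0.5 3.7 3.2
  endloop
 endfacet
 facet normal -0.448 -0.789 -0.422
  outer loop
   vertex 1.8 2.0 0.9
   vertex 3.1 0.3 2.7
   vertex 0.7 0.7 4.5
  endloop
 endfacet
 facet normal 0.898 -0.400 0.183
  outer loop
   vertex 4.5 3.4 2.6
   vertex 4.7 4.9 4.9
   vertex 3.1 0.3 2.7
  endloop
 endfacet
 facet normal 0.787 0.483 -0.384
  outer loop
   vertex 4.5 3.4 2.6
   vertex 3.5 3.6 0.8
   vertex 4.7 4.9 4.9
  endloop
 endfacet
 facet normal 0.793 -0.374 -0.482
  outer loop
   vertex 4.5 3.4 2.6
   vertex 3.1 0.3 2.7
   vertex 3.5 3.6 0.8
  endloop
 endfacet
 facet normal -0.437 0.651 0.621
  outer loop
   vertex 1.9 3.4 4.5
   vertex 4.7 4.9 4.9
   vertex 0.5 3.7 3.2
  endloop
 endfacet
 facet normal -0.622 0.276 0.733
  outer loop
   vertex 1.9 3.4 4.5
   vertex 0.5 3.7 3.2
   vertex 0.7 0.7 4.5
  endloop
 endfacet
 facet normal -0.184 0.082 0.980
  outer loop
   vertex 1.9 3.4 4.5
   vertex 0.7 0.7 4.5
   vertex 4.7 4.9 4.9
  endloop
 endfacet
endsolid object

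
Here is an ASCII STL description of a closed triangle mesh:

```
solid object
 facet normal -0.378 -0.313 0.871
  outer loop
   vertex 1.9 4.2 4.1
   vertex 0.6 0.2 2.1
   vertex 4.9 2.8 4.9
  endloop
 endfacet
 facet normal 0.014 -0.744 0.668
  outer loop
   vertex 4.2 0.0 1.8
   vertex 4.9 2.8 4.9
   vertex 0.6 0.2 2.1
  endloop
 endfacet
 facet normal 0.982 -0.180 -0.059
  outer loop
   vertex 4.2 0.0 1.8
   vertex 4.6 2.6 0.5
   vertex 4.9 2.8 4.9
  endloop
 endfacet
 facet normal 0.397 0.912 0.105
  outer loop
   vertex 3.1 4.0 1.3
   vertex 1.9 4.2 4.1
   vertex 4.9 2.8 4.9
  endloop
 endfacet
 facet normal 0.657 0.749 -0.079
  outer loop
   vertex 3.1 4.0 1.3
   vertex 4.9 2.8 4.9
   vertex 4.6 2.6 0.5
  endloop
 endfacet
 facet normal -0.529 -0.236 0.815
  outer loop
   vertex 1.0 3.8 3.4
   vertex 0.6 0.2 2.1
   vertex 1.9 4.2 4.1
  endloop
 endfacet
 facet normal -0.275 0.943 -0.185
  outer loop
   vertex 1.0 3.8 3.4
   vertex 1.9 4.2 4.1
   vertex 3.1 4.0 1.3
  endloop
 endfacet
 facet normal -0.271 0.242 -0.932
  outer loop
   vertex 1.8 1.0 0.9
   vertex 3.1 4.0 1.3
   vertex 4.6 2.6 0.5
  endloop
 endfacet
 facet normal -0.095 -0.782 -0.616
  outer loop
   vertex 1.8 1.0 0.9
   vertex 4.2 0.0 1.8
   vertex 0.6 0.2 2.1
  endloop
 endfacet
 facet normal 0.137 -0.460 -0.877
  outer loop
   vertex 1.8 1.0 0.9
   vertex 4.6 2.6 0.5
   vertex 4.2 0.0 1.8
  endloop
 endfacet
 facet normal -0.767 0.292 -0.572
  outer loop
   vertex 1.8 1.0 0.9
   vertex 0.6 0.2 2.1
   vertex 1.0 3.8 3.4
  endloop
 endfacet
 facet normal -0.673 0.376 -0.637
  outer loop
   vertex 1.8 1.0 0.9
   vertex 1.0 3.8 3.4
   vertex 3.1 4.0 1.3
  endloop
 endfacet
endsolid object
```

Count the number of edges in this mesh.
18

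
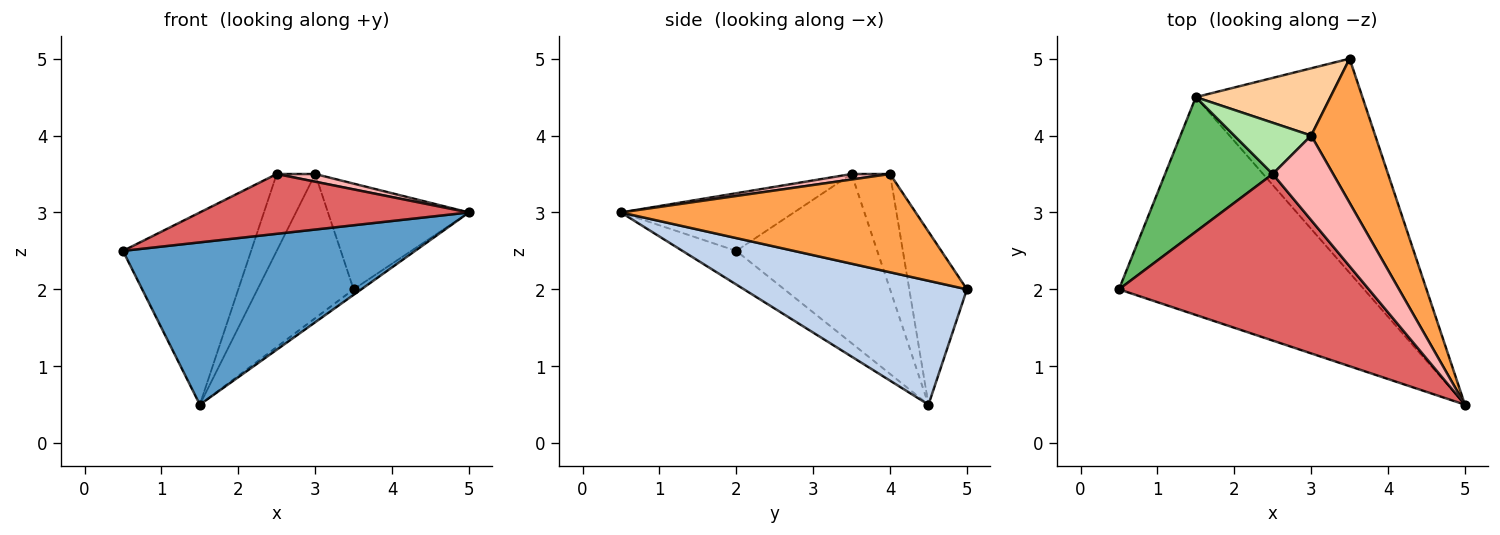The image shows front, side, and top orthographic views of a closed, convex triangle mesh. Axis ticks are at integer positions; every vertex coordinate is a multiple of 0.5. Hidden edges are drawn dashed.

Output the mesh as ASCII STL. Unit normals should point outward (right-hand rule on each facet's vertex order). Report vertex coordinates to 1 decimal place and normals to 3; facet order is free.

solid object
 facet normal -0.109 -0.594 -0.797
  outer loop
   vertex 1.5 4.5 0.5
   vertex 5.0 0.5 3.0
   vertex 0.5 2.0 2.5
  endloop
 endfacet
 facet normal 0.597 0.021 -0.802
  outer loop
   vertex 1.5 4.5 0.5
   vertex 3.5 5.0 2.0
   vertex 5.0 0.5 3.0
  endloop
 endfacet
 facet normal 0.778 0.372 0.507
  outer loop
   vertex 3.0 4.0 3.5
   vertex 5.0 0.5 3.0
   vertex 3.5 5.0 2.0
  endloop
 endfacet
 facet normal -0.478 0.796 0.372
  outer loop
   vertex 3.0 4.0 3.5
   vertex 3.5 5.0 2.0
   vertex 1.5 4.5 0.5
  endloop
 endfacet
 facet normal -0.669 0.609 0.426
  outer loop
   vertex 2.5 3.5 3.5
   vertex 1.5 4.5 0.5
   vertex 0.5 2.0 2.5
  endloop
 endfacet
 facet normal -0.640 0.640 0.426
  outer loop
   vertex 2.5 3.5 3.5
   vertex 3.0 4.0 3.5
   vertex 1.5 4.5 0.5
  endloop
 endfacet
 facet normal -0.212 -0.330 0.920
  outer loop
   vertex 2.5 3.5 3.5
   vertex 0.5 2.0 2.5
   vertex 5.0 0.5 3.0
  endloop
 endfacet
 facet normal 0.090 -0.090 0.992
  outer loop
   vertex 2.5 3.5 3.5
   vertex 5.0 0.5 3.0
   vertex 3.0 4.0 3.5
  endloop
 endfacet
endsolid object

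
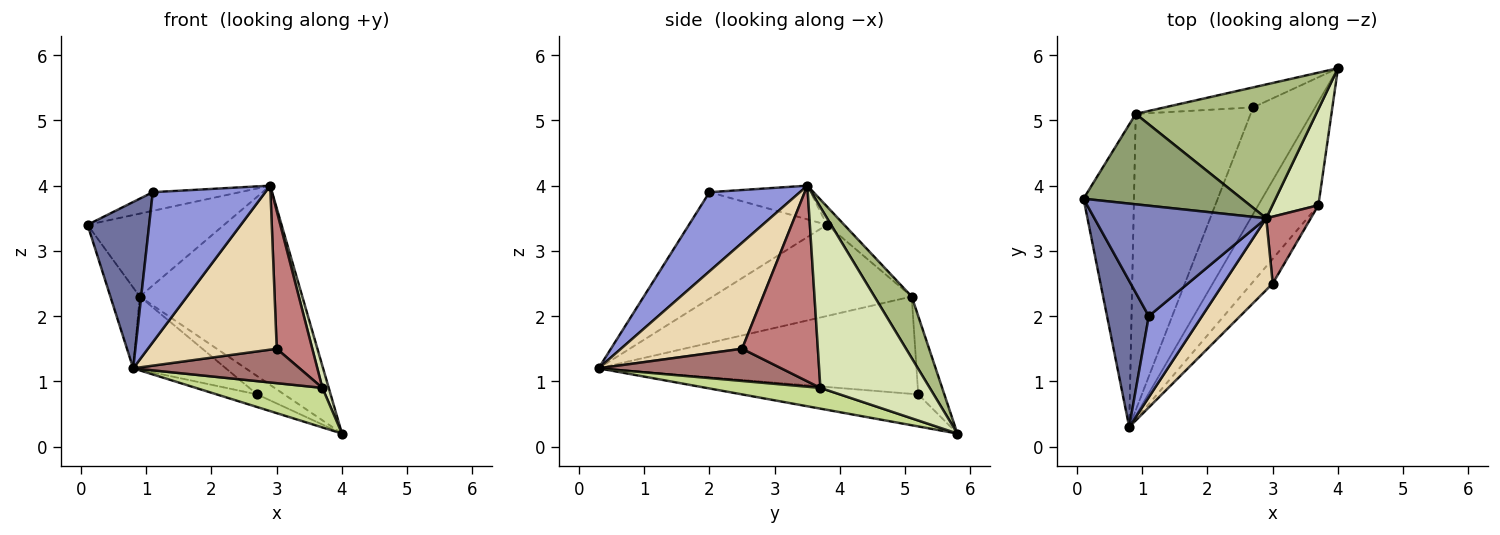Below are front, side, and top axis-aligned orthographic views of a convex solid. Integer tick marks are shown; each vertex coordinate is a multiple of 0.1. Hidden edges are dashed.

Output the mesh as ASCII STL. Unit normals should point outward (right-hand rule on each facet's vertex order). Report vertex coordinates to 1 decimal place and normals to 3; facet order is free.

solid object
 facet normal -0.860 -0.384 0.337
  outer loop
   vertex 1.1 2.0 3.9
   vertex 0.1 3.8 3.4
   vertex 0.8 0.3 1.2
  endloop
 endfacet
 facet normal -0.190 0.163 0.968
  outer loop
   vertex 1.1 2.0 3.9
   vertex 2.9 3.5 4.0
   vertex 0.1 3.8 3.4
  endloop
 endfacet
 facet normal 0.577 -0.718 0.388
  outer loop
   vertex 1.1 2.0 3.9
   vertex 0.8 0.3 1.2
   vertex 2.9 3.5 4.0
  endloop
 endfacet
 facet normal -0.868 0.128 -0.480
  outer loop
   vertex 0.9 5.1 2.3
   vertex 0.8 0.3 1.2
   vertex 0.1 3.8 3.4
  endloop
 endfacet
 facet normal -0.085 0.674 0.734
  outer loop
   vertex 0.9 5.1 2.3
   vertex 0.1 3.8 3.4
   vertex 2.9 3.5 4.0
  endloop
 endfacet
 facet normal 0.187 0.816 0.548
  outer loop
   vertex 0.9 5.1 2.3
   vertex 2.9 3.5 4.0
   vertex 4.0 5.8 0.2
  endloop
 endfacet
 facet normal 0.307 -0.340 -0.889
  outer loop
   vertex 3.7 3.7 0.9
   vertex 0.8 0.3 1.2
   vertex 4.0 5.8 0.2
  endloop
 endfacet
 facet normal 0.968 -0.056 0.246
  outer loop
   vertex 3.7 3.7 0.9
   vertex 4.0 5.8 0.2
   vertex 2.9 3.5 4.0
  endloop
 endfacet
 facet normal -0.456 0.105 -0.884
  outer loop
   vertex 2.7 5.2 0.8
   vertex 4.0 5.8 0.2
   vertex 0.8 0.3 1.2
  endloop
 endfacet
 facet normal -0.546 0.566 -0.618
  outer loop
   vertex 2.7 5.2 0.8
   vertex 0.9 5.1 2.3
   vertex 4.0 5.8 0.2
  endloop
 endfacet
 facet normal -0.635 0.185 -0.750
  outer loop
   vertex 2.7 5.2 0.8
   vertex 0.8 0.3 1.2
   vertex 0.9 5.1 2.3
  endloop
 endfacet
 facet normal 0.653 -0.694 0.304
  outer loop
   vertex 3.0 2.5 1.5
   vertex 2.9 3.5 4.0
   vertex 0.8 0.3 1.2
  endloop
 endfacet
 facet normal 0.665 -0.606 -0.436
  outer loop
   vertex 3.0 2.5 1.5
   vertex 0.8 0.3 1.2
   vertex 3.7 3.7 0.9
  endloop
 endfacet
 facet normal 0.887 -0.416 0.202
  outer loop
   vertex 3.0 2.5 1.5
   vertex 3.7 3.7 0.9
   vertex 2.9 3.5 4.0
  endloop
 endfacet
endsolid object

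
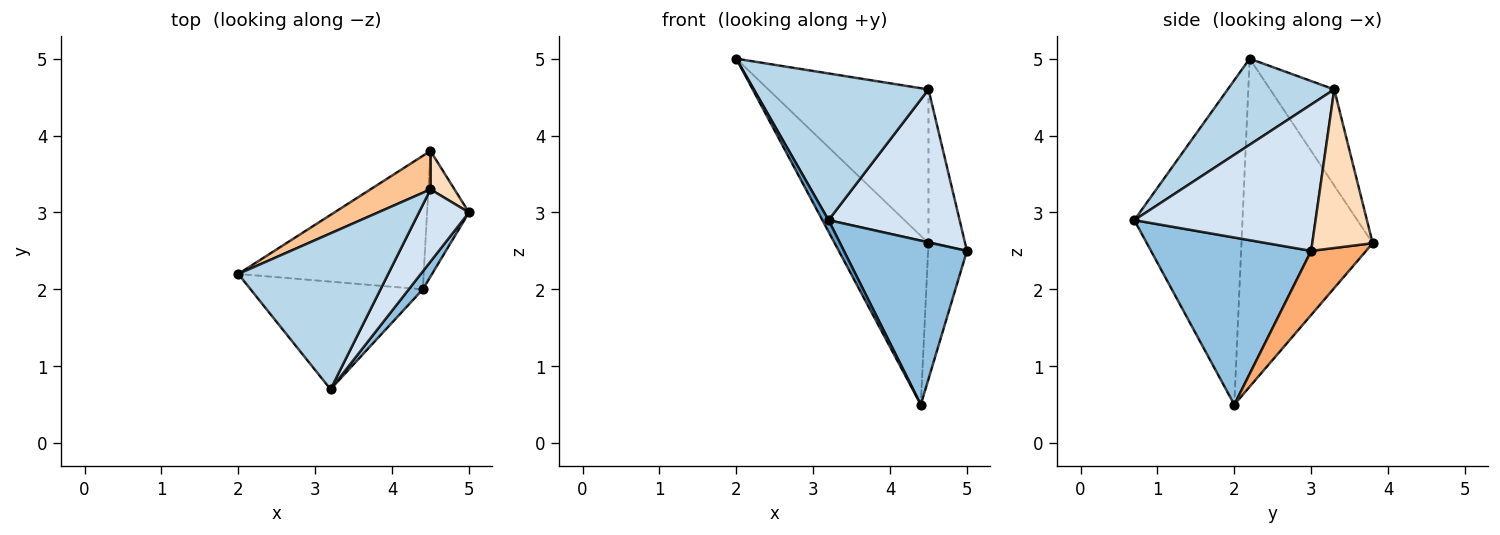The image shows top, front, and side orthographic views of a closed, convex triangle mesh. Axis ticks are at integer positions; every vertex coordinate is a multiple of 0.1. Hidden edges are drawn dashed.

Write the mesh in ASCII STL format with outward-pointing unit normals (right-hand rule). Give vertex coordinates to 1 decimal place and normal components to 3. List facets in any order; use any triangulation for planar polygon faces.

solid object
 facet normal -0.882 -0.050 -0.468
  outer loop
   vertex 4.4 2.0 0.5
   vertex 3.2 0.7 2.9
   vertex 2.0 2.2 5.0
  endloop
 endfacet
 facet normal 0.791 -0.608 0.066
  outer loop
   vertex 4.4 2.0 0.5
   vertex 5.0 3.0 2.5
   vertex 3.2 0.7 2.9
  endloop
 endfacet
 facet normal 0.386 -0.632 0.672
  outer loop
   vertex 4.5 3.3 4.6
   vertex 2.0 2.2 5.0
   vertex 3.2 0.7 2.9
  endloop
 endfacet
 facet normal 0.781 -0.565 0.267
  outer loop
   vertex 4.5 3.3 4.6
   vertex 3.2 0.7 2.9
   vertex 5.0 3.0 2.5
  endloop
 endfacet
 facet normal -0.739 0.528 -0.418
  outer loop
   vertex 4.5 3.8 2.6
   vertex 4.4 2.0 0.5
   vertex 2.0 2.2 5.0
  endloop
 endfacet
 facet normal 0.721 0.509 -0.471
  outer loop
   vertex 4.5 3.8 2.6
   vertex 5.0 3.0 2.5
   vertex 4.4 2.0 0.5
  endloop
 endfacet
 facet normal -0.362 0.904 0.226
  outer loop
   vertex 4.5 3.8 2.6
   vertex 2.0 2.2 5.0
   vertex 4.5 3.3 4.6
  endloop
 endfacet
 facet normal 0.848 0.514 0.129
  outer loop
   vertex 4.5 3.8 2.6
   vertex 4.5 3.3 4.6
   vertex 5.0 3.0 2.5
  endloop
 endfacet
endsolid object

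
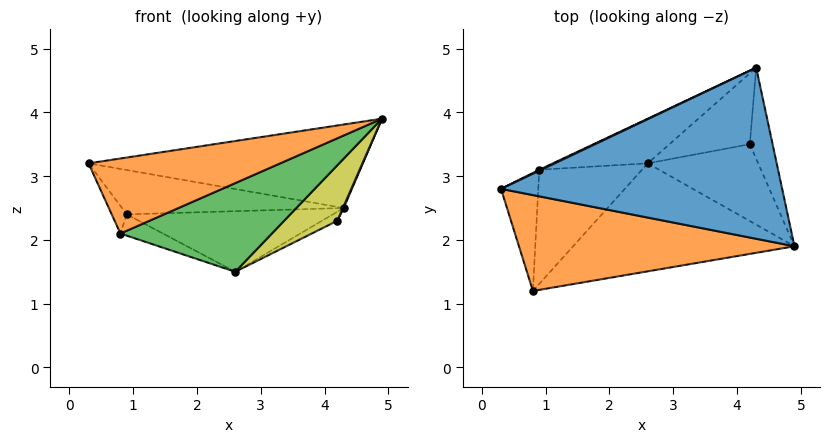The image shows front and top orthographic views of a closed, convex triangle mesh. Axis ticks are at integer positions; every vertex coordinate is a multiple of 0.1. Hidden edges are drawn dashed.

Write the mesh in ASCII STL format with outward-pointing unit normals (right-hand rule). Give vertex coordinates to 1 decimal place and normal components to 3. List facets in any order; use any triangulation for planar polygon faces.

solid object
 facet normal -0.051 0.438 0.898
  outer loop
   vertex 4.3 4.7 2.5
   vertex 0.3 2.8 3.2
   vertex 4.9 1.9 3.9
  endloop
 endfacet
 facet normal -0.234 -0.599 0.766
  outer loop
   vertex 0.8 1.2 2.1
   vertex 4.9 1.9 3.9
   vertex 0.3 2.8 3.2
  endloop
 endfacet
 facet normal 0.409 -0.579 -0.705
  outer loop
   vertex 2.6 3.2 1.5
   vertex 4.9 1.9 3.9
   vertex 0.8 1.2 2.1
  endloop
 endfacet
 facet normal -0.816 0.132 -0.563
  outer loop
   vertex 0.9 3.1 2.4
   vertex 0.8 1.2 2.1
   vertex 0.3 2.8 3.2
  endloop
 endfacet
 facet normal -0.469 0.162 -0.868
  outer loop
   vertex 0.9 3.1 2.4
   vertex 2.6 3.2 1.5
   vertex 0.8 1.2 2.1
  endloop
 endfacet
 facet normal -0.426 0.904 0.020
  outer loop
   vertex 0.9 3.1 2.4
   vertex 0.3 2.8 3.2
   vertex 4.3 4.7 2.5
  endloop
 endfacet
 facet normal -0.340 0.757 -0.558
  outer loop
   vertex 0.9 3.1 2.4
   vertex 4.3 4.7 2.5
   vertex 2.6 3.2 1.5
  endloop
 endfacet
 facet normal 0.913 -0.008 -0.408
  outer loop
   vertex 4.2 3.5 2.3
   vertex 4.3 4.7 2.5
   vertex 4.9 1.9 3.9
  endloop
 endfacet
 facet normal 0.458 -0.520 -0.721
  outer loop
   vertex 4.2 3.5 2.3
   vertex 4.9 1.9 3.9
   vertex 2.6 3.2 1.5
  endloop
 endfacet
 facet normal 0.427 0.114 -0.897
  outer loop
   vertex 4.2 3.5 2.3
   vertex 2.6 3.2 1.5
   vertex 4.3 4.7 2.5
  endloop
 endfacet
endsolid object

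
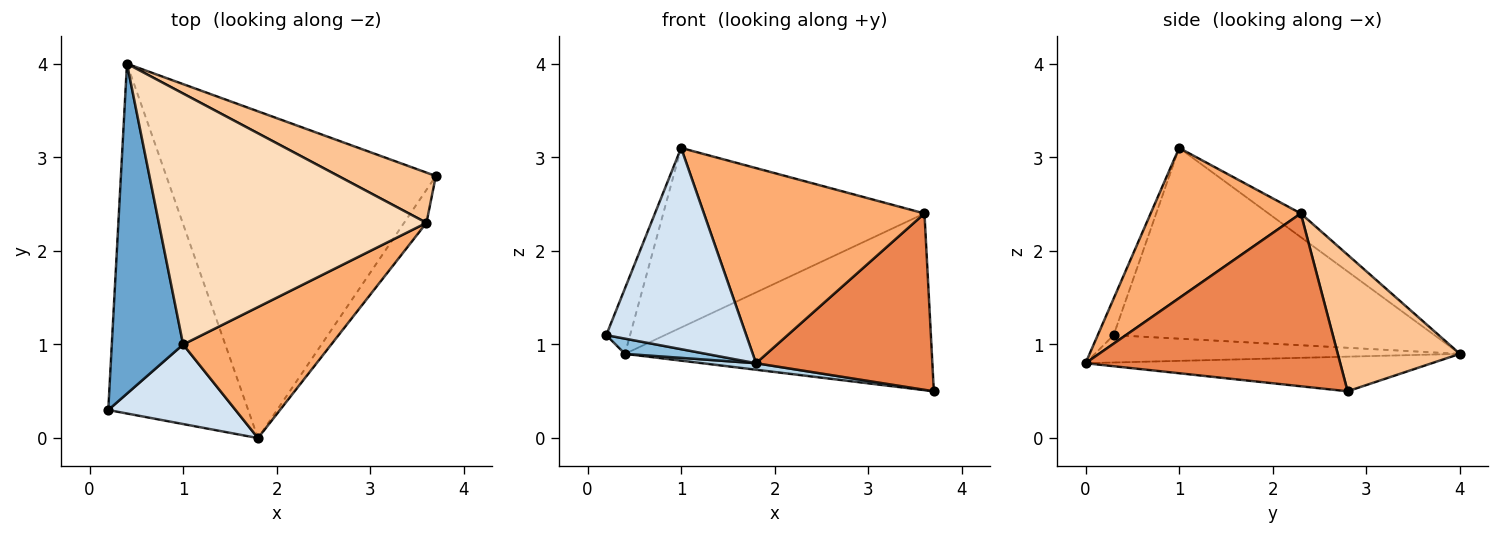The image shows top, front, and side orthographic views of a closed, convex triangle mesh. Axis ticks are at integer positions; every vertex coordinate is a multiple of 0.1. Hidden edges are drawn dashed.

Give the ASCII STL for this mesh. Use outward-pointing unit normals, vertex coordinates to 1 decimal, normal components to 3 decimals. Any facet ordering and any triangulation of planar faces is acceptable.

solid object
 facet normal -0.934 0.069 0.349
  outer loop
   vertex 1.0 1.0 3.1
   vertex 0.4 4.0 0.9
   vertex 0.2 0.3 1.1
  endloop
 endfacet
 facet normal -0.192 -0.043 -0.981
  outer loop
   vertex 1.8 0.0 0.8
   vertex 0.2 0.3 1.1
   vertex 0.4 4.0 0.9
  endloop
 endfacet
 facet normal -0.127 -0.020 -0.992
  outer loop
   vertex 1.8 0.0 0.8
   vertex 0.4 4.0 0.9
   vertex 3.7 2.8 0.5
  endloop
 endfacet
 facet normal -0.105 -0.925 0.366
  outer loop
   vertex 1.8 0.0 0.8
   vertex 1.0 1.0 3.1
   vertex 0.2 0.3 1.1
  endloop
 endfacet
 facet normal 0.818 -0.566 -0.106
  outer loop
   vertex 3.6 2.3 2.4
   vertex 1.8 0.0 0.8
   vertex 3.7 2.8 0.5
  endloop
 endfacet
 facet normal 0.492 -0.723 0.485
  outer loop
   vertex 3.6 2.3 2.4
   vertex 1.0 1.0 3.1
   vertex 1.8 0.0 0.8
  endloop
 endfacet
 facet normal 0.358 0.898 0.255
  outer loop
   vertex 3.6 2.3 2.4
   vertex 3.7 2.8 0.5
   vertex 0.4 4.0 0.9
  endloop
 endfacet
 facet normal -0.072 0.580 0.811
  outer loop
   vertex 3.6 2.3 2.4
   vertex 0.4 4.0 0.9
   vertex 1.0 1.0 3.1
  endloop
 endfacet
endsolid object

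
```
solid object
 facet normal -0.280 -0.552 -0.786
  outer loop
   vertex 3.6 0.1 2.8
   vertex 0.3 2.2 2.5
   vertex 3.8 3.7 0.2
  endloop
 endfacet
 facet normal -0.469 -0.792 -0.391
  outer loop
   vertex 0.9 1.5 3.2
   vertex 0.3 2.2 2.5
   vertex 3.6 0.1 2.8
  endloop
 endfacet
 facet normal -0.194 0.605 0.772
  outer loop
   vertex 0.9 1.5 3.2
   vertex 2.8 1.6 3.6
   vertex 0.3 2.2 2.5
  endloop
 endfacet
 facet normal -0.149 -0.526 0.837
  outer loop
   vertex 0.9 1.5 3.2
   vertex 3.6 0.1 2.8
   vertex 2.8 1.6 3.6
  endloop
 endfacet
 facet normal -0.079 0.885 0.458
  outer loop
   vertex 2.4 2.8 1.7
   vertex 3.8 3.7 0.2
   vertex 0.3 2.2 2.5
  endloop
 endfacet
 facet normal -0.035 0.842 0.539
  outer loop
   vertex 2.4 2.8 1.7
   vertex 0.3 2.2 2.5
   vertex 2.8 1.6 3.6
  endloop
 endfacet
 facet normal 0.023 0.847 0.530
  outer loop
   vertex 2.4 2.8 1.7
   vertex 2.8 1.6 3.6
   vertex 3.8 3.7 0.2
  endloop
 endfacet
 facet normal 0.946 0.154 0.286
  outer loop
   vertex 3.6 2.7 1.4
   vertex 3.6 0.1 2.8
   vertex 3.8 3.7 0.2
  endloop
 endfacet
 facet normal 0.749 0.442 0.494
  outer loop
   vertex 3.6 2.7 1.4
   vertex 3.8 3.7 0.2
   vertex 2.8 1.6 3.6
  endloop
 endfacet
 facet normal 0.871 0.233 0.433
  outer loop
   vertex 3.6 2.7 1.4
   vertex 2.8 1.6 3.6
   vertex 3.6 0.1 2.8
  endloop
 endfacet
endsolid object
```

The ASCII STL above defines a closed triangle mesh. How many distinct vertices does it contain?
7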